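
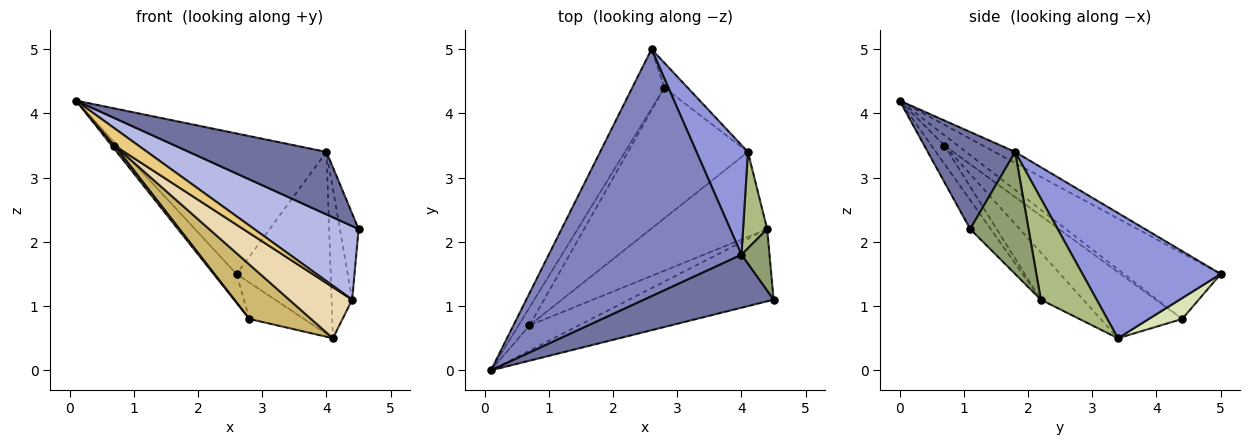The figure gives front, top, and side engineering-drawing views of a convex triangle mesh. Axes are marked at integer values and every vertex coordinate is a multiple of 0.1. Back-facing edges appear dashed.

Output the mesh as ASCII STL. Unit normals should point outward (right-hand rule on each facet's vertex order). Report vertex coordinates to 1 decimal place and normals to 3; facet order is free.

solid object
 facet normal 0.436 -0.686 0.582
  outer loop
   vertex 4.0 1.8 3.4
   vertex 0.1 0.0 4.2
   vertex 4.5 1.1 2.2
  endloop
 endfacet
 facet normal -0.050 0.494 0.868
  outer loop
   vertex 4.0 1.8 3.4
   vertex 2.6 5.0 1.5
   vertex 0.1 0.0 4.2
  endloop
 endfacet
 facet normal 0.783 0.533 0.321
  outer loop
   vertex 4.0 1.8 3.4
   vertex 4.1 3.4 0.5
   vertex 2.6 5.0 1.5
  endloop
 endfacet
 facet normal -0.139 -0.707 -0.694
  outer loop
   vertex 4.4 2.2 1.1
   vertex 4.5 1.1 2.2
   vertex 0.1 0.0 4.2
  endloop
 endfacet
 facet normal 0.930 0.298 0.214
  outer loop
   vertex 4.4 2.2 1.1
   vertex 4.0 1.8 3.4
   vertex 4.5 1.1 2.2
  endloop
 endfacet
 facet normal 0.916 0.338 0.218
  outer loop
   vertex 4.4 2.2 1.1
   vertex 4.1 3.4 0.5
   vertex 4.0 1.8 3.4
  endloop
 endfacet
 facet normal -0.879 0.208 -0.429
  outer loop
   vertex 2.8 4.4 0.8
   vertex 0.1 0.0 4.2
   vertex 2.6 5.0 1.5
  endloop
 endfacet
 facet normal 0.451 0.737 -0.503
  outer loop
   vertex 2.8 4.4 0.8
   vertex 2.6 5.0 1.5
   vertex 4.1 3.4 0.5
  endloop
 endfacet
 facet normal -0.675 -0.145 -0.723
  outer loop
   vertex 0.7 0.7 3.5
   vertex 0.1 0.0 4.2
   vertex 2.8 4.4 0.8
  endloop
 endfacet
 facet normal -0.454 -0.343 -0.823
  outer loop
   vertex 0.7 0.7 3.5
   vertex 2.8 4.4 0.8
   vertex 4.1 3.4 0.5
  endloop
 endfacet
 facet normal -0.295 -0.538 -0.790
  outer loop
   vertex 0.7 0.7 3.5
   vertex 4.4 2.2 1.1
   vertex 0.1 0.0 4.2
  endloop
 endfacet
 facet normal -0.328 -0.487 -0.810
  outer loop
   vertex 0.7 0.7 3.5
   vertex 4.1 3.4 0.5
   vertex 4.4 2.2 1.1
  endloop
 endfacet
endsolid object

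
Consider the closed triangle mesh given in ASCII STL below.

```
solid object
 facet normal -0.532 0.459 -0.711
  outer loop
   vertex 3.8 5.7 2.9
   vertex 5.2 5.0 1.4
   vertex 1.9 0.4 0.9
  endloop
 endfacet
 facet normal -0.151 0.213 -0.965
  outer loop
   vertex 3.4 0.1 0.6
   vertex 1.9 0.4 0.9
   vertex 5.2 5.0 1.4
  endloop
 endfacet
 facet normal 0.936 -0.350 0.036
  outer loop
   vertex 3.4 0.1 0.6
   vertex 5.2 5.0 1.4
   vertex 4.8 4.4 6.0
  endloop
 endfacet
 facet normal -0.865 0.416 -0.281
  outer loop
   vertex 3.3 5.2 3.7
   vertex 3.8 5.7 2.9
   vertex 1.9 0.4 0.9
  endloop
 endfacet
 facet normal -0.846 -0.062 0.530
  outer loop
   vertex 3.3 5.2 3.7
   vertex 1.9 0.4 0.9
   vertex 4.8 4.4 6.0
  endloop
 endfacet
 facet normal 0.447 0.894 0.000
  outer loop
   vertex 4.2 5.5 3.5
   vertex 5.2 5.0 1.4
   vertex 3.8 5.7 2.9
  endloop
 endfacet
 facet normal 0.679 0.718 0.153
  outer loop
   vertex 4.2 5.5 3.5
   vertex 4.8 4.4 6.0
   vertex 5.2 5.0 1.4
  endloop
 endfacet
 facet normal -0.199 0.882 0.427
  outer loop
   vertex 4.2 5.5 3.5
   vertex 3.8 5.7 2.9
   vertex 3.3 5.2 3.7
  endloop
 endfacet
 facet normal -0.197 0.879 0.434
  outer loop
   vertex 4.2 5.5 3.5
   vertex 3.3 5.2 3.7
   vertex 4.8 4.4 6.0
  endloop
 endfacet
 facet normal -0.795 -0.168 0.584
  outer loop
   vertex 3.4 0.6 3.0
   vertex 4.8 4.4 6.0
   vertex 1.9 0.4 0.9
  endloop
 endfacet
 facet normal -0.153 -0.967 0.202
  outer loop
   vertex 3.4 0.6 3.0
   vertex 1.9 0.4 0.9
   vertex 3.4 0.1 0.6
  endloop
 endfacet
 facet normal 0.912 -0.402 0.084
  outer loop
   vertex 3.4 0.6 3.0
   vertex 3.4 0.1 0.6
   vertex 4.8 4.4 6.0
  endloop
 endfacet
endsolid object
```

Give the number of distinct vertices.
8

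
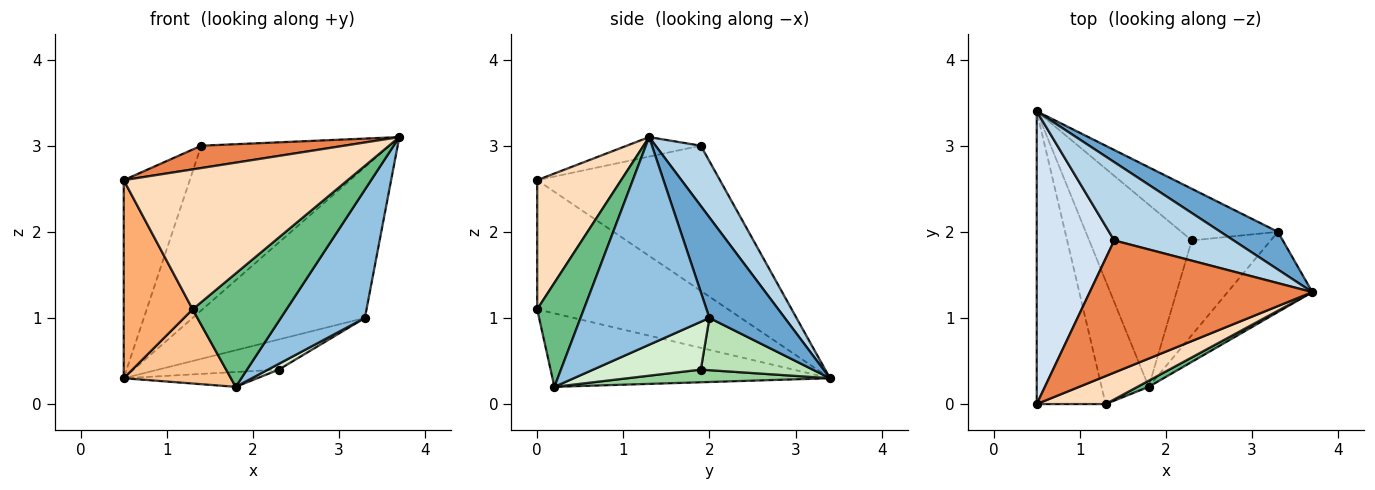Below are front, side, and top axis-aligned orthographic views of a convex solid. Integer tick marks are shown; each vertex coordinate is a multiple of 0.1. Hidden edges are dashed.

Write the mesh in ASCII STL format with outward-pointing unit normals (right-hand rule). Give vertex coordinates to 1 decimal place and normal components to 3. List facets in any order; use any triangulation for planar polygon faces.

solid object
 facet normal 0.391 0.893 0.223
  outer loop
   vertex 3.3 2.0 1.0
   vertex 0.5 3.4 0.3
   vertex 3.7 1.3 3.1
  endloop
 endfacet
 facet normal 0.793 -0.517 -0.323
  outer loop
   vertex 3.3 2.0 1.0
   vertex 3.7 1.3 3.1
   vertex 1.8 0.2 0.2
  endloop
 endfacet
 facet normal 0.212 0.883 0.420
  outer loop
   vertex 1.4 1.9 3.0
   vertex 3.7 1.3 3.1
   vertex 0.5 3.4 0.3
  endloop
 endfacet
 facet normal -0.840 0.304 0.449
  outer loop
   vertex 1.4 1.9 3.0
   vertex 0.5 3.4 0.3
   vertex 0.5 0.0 2.6
  endloop
 endfacet
 facet normal -0.086 -0.166 0.982
  outer loop
   vertex 1.4 1.9 3.0
   vertex 0.5 0.0 2.6
   vertex 3.7 1.3 3.1
  endloop
 endfacet
 facet normal -0.841 -0.303 -0.448
  outer loop
   vertex 1.3 0.0 1.1
   vertex 0.5 0.0 2.6
   vertex 0.5 3.4 0.3
  endloop
 endfacet
 facet normal -0.801 -0.309 -0.513
  outer loop
   vertex 1.3 0.0 1.1
   vertex 0.5 3.4 0.3
   vertex 1.8 0.2 0.2
  endloop
 endfacet
 facet normal 0.345 -0.920 0.184
  outer loop
   vertex 1.3 0.0 1.1
   vertex 3.7 1.3 3.1
   vertex 0.5 0.0 2.6
  endloop
 endfacet
 facet normal 0.444 -0.895 0.048
  outer loop
   vertex 1.3 0.0 1.1
   vertex 1.8 0.2 0.2
   vertex 3.7 1.3 3.1
  endloop
 endfacet
 facet normal 0.122 0.080 -0.989
  outer loop
   vertex 2.3 1.9 0.4
   vertex 1.8 0.2 0.2
   vertex 0.5 3.4 0.3
  endloop
 endfacet
 facet normal 0.424 0.456 -0.782
  outer loop
   vertex 2.3 1.9 0.4
   vertex 0.5 3.4 0.3
   vertex 3.3 2.0 1.0
  endloop
 endfacet
 facet normal 0.518 -0.052 -0.854
  outer loop
   vertex 2.3 1.9 0.4
   vertex 3.3 2.0 1.0
   vertex 1.8 0.2 0.2
  endloop
 endfacet
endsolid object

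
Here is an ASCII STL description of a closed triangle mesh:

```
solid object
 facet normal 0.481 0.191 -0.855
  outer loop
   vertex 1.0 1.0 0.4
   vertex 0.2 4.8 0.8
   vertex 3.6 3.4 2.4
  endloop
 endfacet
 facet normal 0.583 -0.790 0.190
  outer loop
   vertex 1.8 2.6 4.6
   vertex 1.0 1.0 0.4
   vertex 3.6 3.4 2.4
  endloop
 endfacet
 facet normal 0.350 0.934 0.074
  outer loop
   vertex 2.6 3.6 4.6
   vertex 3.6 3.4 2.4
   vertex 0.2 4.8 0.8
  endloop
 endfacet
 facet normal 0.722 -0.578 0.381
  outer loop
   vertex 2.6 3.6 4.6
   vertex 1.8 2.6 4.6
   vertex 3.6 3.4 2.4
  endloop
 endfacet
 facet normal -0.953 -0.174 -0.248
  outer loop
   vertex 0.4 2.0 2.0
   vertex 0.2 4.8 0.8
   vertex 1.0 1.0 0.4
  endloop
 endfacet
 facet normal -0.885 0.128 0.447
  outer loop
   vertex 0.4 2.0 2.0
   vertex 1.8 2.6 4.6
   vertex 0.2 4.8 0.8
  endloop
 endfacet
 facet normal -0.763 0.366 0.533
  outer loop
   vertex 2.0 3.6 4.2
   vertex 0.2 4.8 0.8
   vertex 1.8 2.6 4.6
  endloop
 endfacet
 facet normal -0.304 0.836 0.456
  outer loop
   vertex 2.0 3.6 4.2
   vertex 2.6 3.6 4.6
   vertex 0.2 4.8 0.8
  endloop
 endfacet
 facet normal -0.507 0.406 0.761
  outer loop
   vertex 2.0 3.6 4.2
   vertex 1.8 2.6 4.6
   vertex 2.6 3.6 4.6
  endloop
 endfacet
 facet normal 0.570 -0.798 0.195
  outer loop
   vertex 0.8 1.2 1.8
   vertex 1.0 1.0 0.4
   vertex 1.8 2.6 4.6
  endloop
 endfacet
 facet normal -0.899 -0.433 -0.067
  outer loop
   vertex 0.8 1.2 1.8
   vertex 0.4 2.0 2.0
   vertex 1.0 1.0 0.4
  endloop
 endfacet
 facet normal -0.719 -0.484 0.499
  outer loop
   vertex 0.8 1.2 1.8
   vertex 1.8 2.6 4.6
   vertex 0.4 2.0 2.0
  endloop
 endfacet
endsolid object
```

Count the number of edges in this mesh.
18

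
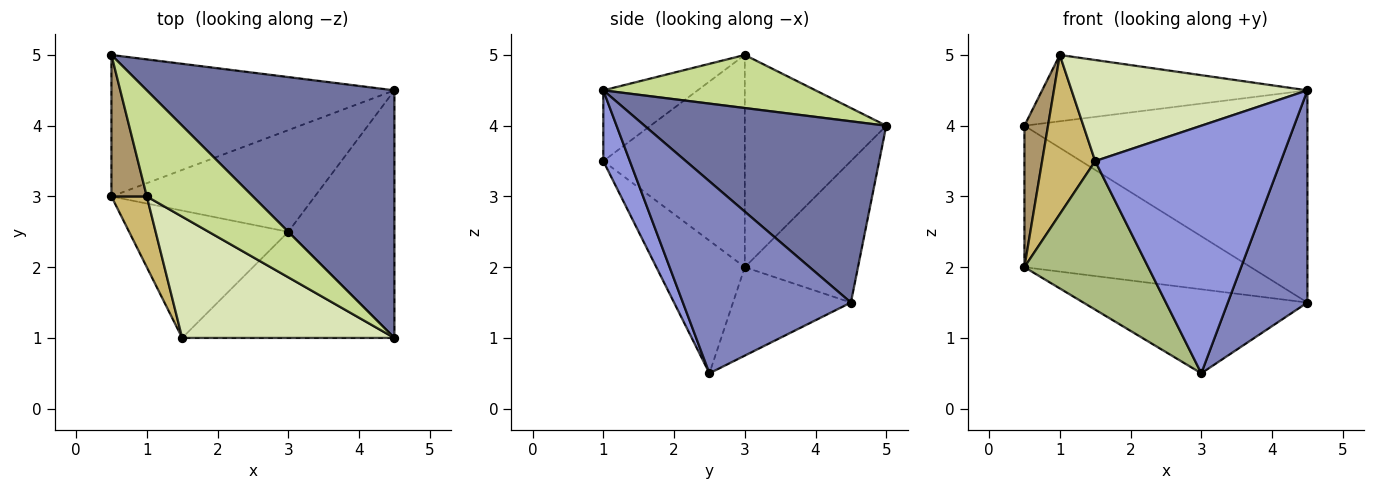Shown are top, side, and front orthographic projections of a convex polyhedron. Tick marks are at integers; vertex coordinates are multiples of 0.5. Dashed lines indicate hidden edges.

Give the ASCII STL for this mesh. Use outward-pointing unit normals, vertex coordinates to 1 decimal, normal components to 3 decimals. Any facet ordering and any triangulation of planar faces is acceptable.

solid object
 facet normal 0.486 0.569 0.664
  outer loop
   vertex 4.5 1.0 4.5
   vertex 4.5 4.5 1.5
   vertex 0.5 5.0 4.0
  endloop
 endfacet
 facet normal 0.809 -0.383 -0.447
  outer loop
   vertex 3.0 2.5 0.5
   vertex 4.5 4.5 1.5
   vertex 4.5 1.0 4.5
  endloop
 endfacet
 facet normal 0.130 -0.911 -0.391
  outer loop
   vertex 1.5 1.0 3.5
   vertex 3.0 2.5 0.5
   vertex 4.5 1.0 4.5
  endloop
 endfacet
 facet normal -0.333 0.667 -0.667
  outer loop
   vertex 0.5 3.0 2.0
   vertex 0.5 5.0 4.0
   vertex 4.5 4.5 1.5
  endloop
 endfacet
 facet normal -0.318 0.604 -0.731
  outer loop
   vertex 0.5 3.0 2.0
   vertex 4.5 4.5 1.5
   vertex 3.0 2.5 0.5
  endloop
 endfacet
 facet normal -0.477 -0.667 -0.572
  outer loop
   vertex 0.5 3.0 2.0
   vertex 3.0 2.5 0.5
   vertex 1.5 1.0 3.5
  endloop
 endfacet
 facet normal 0.390 0.488 0.781
  outer loop
   vertex 1.0 3.0 5.0
   vertex 4.5 1.0 4.5
   vertex 0.5 5.0 4.0
  endloop
 endfacet
 facet normal -0.248 -0.620 0.744
  outer loop
   vertex 1.0 3.0 5.0
   vertex 1.5 1.0 3.5
   vertex 4.5 1.0 4.5
  endloop
 endfacet
 facet normal -0.973 -0.162 0.162
  outer loop
   vertex 1.0 3.0 5.0
   vertex 0.5 5.0 4.0
   vertex 0.5 3.0 2.0
  endloop
 endfacet
 facet normal -0.925 -0.347 0.154
  outer loop
   vertex 1.0 3.0 5.0
   vertex 0.5 3.0 2.0
   vertex 1.5 1.0 3.5
  endloop
 endfacet
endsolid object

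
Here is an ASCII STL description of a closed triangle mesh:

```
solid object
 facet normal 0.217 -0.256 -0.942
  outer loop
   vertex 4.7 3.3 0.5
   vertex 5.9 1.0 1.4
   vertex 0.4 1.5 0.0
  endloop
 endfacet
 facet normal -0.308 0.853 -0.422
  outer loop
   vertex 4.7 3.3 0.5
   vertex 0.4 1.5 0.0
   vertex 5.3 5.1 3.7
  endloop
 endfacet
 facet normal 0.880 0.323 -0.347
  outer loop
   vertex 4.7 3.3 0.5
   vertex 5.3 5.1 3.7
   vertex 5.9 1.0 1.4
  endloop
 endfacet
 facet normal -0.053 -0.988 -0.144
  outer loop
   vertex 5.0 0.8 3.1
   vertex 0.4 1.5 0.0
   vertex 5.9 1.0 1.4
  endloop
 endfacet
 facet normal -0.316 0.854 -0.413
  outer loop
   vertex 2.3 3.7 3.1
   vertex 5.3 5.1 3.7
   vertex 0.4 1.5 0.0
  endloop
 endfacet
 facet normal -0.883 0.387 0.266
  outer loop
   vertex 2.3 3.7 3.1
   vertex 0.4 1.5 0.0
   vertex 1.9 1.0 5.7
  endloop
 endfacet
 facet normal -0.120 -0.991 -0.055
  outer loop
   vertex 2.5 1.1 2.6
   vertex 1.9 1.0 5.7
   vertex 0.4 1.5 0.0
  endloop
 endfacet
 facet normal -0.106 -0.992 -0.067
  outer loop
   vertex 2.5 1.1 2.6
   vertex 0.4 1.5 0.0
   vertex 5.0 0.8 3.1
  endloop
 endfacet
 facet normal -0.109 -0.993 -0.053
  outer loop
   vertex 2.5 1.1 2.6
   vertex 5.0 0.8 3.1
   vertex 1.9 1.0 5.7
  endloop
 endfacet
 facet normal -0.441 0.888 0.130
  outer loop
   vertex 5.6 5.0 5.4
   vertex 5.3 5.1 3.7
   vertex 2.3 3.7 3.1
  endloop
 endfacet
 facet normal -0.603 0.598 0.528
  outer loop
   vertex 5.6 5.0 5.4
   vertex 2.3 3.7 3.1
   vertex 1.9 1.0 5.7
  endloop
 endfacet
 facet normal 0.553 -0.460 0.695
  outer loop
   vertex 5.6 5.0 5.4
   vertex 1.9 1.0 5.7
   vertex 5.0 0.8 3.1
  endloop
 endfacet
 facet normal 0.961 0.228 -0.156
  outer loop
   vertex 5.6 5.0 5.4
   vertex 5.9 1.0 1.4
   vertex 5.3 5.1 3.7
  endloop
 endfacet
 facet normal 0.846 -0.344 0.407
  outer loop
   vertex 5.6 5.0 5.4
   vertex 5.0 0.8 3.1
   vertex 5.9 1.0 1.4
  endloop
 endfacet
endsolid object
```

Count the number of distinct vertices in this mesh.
9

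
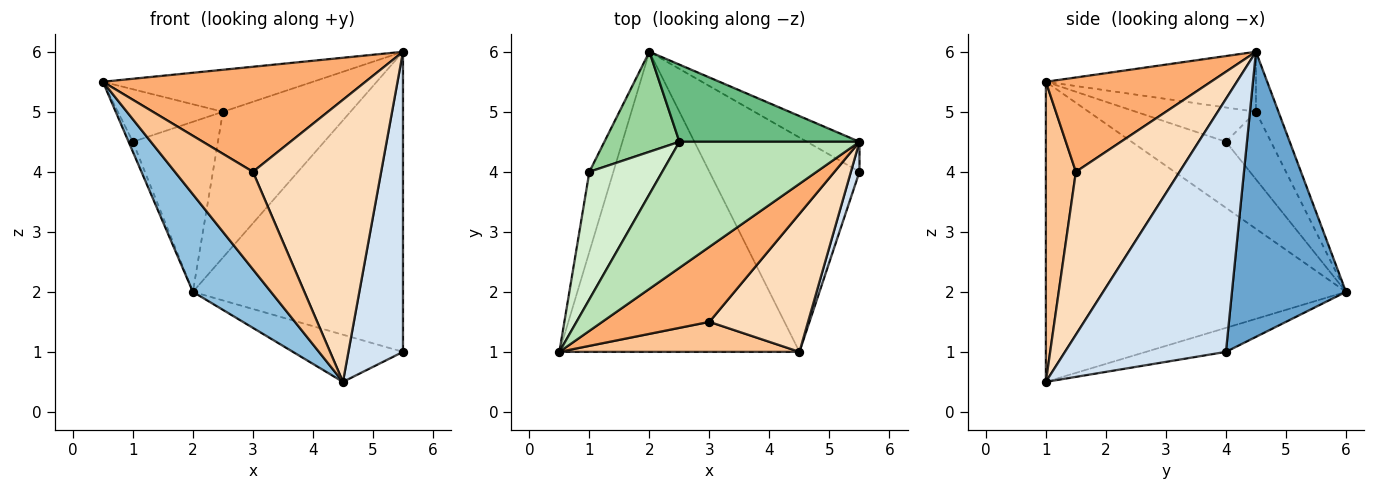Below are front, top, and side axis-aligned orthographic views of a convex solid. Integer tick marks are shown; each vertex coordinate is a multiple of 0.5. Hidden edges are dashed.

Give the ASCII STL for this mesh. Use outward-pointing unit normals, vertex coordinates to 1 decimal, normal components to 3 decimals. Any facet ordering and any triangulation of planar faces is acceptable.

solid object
 facet normal 0.475 0.875 -0.088
  outer loop
   vertex 5.5 4.5 6.0
   vertex 5.5 4.0 1.0
   vertex 2.0 6.0 2.0
  endloop
 endfacet
 facet normal -0.765 -0.199 -0.612
  outer loop
   vertex 4.5 1.0 0.5
   vertex 0.5 1.0 5.5
   vertex 2.0 6.0 2.0
  endloop
 endfacet
 facet normal -0.154 0.212 -0.965
  outer loop
   vertex 4.5 1.0 0.5
   vertex 2.0 6.0 2.0
   vertex 5.5 4.0 1.0
  endloop
 endfacet
 facet normal 0.947 -0.321 0.032
  outer loop
   vertex 4.5 1.0 0.5
   vertex 5.5 4.0 1.0
   vertex 5.5 4.5 6.0
  endloop
 endfacet
 facet normal -0.939 0.043 -0.341
  outer loop
   vertex 1.0 4.0 4.5
   vertex 2.0 6.0 2.0
   vertex 0.5 1.0 5.5
  endloop
 endfacet
 facet normal 0.455 -0.724 0.517
  outer loop
   vertex 3.0 1.5 4.0
   vertex 5.5 4.5 6.0
   vertex 0.5 1.0 5.5
  endloop
 endfacet
 facet normal 0.345 -0.897 0.276
  outer loop
   vertex 3.0 1.5 4.0
   vertex 0.5 1.0 5.5
   vertex 4.5 1.0 0.5
  endloop
 endfacet
 facet normal 0.588 -0.727 0.356
  outer loop
   vertex 3.0 1.5 4.0
   vertex 4.5 1.0 0.5
   vertex 5.5 4.5 6.0
  endloop
 endfacet
 facet normal -0.154 0.873 0.462
  outer loop
   vertex 2.5 4.5 5.0
   vertex 5.5 4.5 6.0
   vertex 2.0 6.0 2.0
  endloop
 endfacet
 facet normal -0.415 0.784 0.461
  outer loop
   vertex 2.5 4.5 5.0
   vertex 2.0 6.0 2.0
   vertex 1.0 4.0 4.5
  endloop
 endfacet
 facet normal -0.302 0.302 0.905
  outer loop
   vertex 2.5 4.5 5.0
   vertex 0.5 1.0 5.5
   vertex 5.5 4.5 6.0
  endloop
 endfacet
 facet normal -0.399 0.349 0.848
  outer loop
   vertex 2.5 4.5 5.0
   vertex 1.0 4.0 4.5
   vertex 0.5 1.0 5.5
  endloop
 endfacet
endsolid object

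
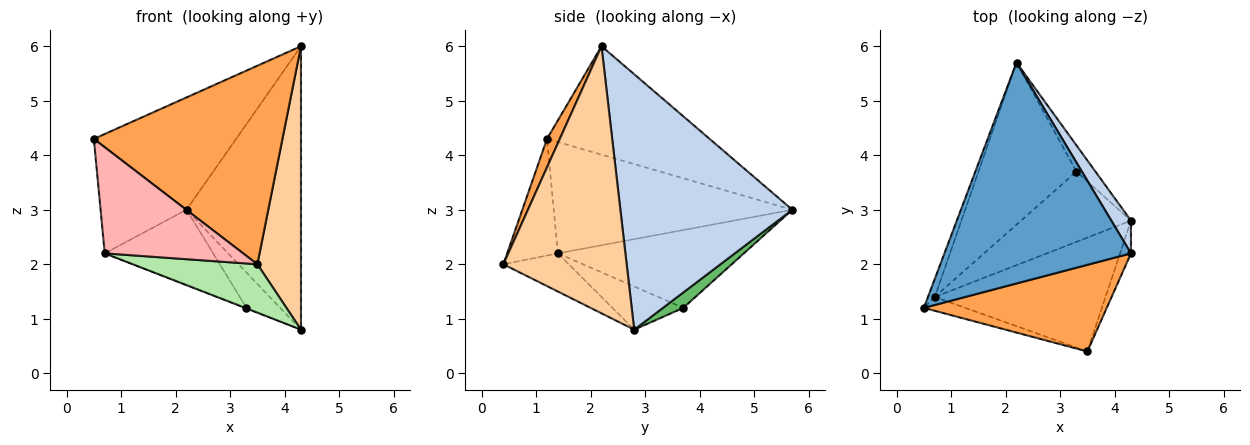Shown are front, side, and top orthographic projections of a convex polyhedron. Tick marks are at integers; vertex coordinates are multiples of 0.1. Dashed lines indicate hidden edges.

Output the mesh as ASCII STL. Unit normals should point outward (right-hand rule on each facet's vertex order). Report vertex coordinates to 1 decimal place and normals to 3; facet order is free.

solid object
 facet normal -0.460 0.402 0.791
  outer loop
   vertex 2.2 5.7 3.0
   vertex 0.5 1.2 4.3
   vertex 4.3 2.2 6.0
  endloop
 endfacet
 facet normal 0.831 0.553 0.064
  outer loop
   vertex 4.3 2.8 0.8
   vertex 2.2 5.7 3.0
   vertex 4.3 2.2 6.0
  endloop
 endfacet
 facet normal 0.062 -0.915 0.399
  outer loop
   vertex 3.5 0.4 2.0
   vertex 4.3 2.2 6.0
   vertex 0.5 1.2 4.3
  endloop
 endfacet
 facet normal 0.942 -0.333 -0.038
  outer loop
   vertex 3.5 0.4 2.0
   vertex 4.3 2.8 0.8
   vertex 4.3 2.2 6.0
  endloop
 endfacet
 facet normal 0.436 0.723 -0.537
  outer loop
   vertex 3.3 3.7 1.2
   vertex 2.2 5.7 3.0
   vertex 4.3 2.8 0.8
  endloop
 endfacet
 facet normal -0.201 -0.384 -0.901
  outer loop
   vertex 0.7 1.4 2.2
   vertex 4.3 2.8 0.8
   vertex 3.5 0.4 2.0
  endloop
 endfacet
 facet normal -0.365 0.008 -0.931
  outer loop
   vertex 0.7 1.4 2.2
   vertex 3.3 3.7 1.2
   vertex 4.3 2.8 0.8
  endloop
 endfacet
 facet normal -0.342 -0.932 -0.121
  outer loop
   vertex 0.7 1.4 2.2
   vertex 3.5 0.4 2.0
   vertex 0.5 1.2 4.3
  endloop
 endfacet
 facet normal -0.939 0.338 -0.057
  outer loop
   vertex 0.7 1.4 2.2
   vertex 0.5 1.2 4.3
   vertex 2.2 5.7 3.0
  endloop
 endfacet
 facet normal -0.585 0.341 -0.736
  outer loop
   vertex 0.7 1.4 2.2
   vertex 2.2 5.7 3.0
   vertex 3.3 3.7 1.2
  endloop
 endfacet
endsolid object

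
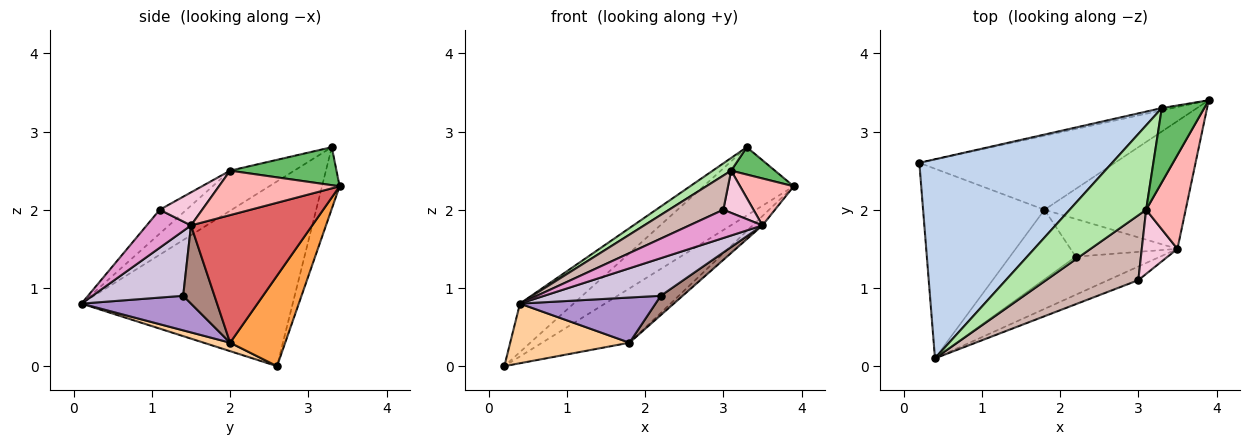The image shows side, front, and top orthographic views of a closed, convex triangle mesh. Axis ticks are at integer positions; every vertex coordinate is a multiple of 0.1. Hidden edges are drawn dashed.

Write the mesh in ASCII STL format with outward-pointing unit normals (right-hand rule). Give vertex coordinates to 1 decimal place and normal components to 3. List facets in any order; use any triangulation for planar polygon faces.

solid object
 facet normal -0.191 0.981 -0.033
  outer loop
   vertex 3.3 3.3 2.8
   vertex 3.9 3.4 2.3
   vertex 0.2 2.6 0.0
  endloop
 endfacet
 facet normal -0.681 0.173 0.711
  outer loop
   vertex 3.3 3.3 2.8
   vertex 0.2 2.6 0.0
   vertex 0.4 0.1 0.8
  endloop
 endfacet
 facet normal 0.350 0.555 -0.755
  outer loop
   vertex 1.8 2.0 0.3
   vertex 0.2 2.6 0.0
   vertex 3.9 3.4 2.3
  endloop
 endfacet
 facet normal 0.066 -0.299 -0.952
  outer loop
   vertex 1.8 2.0 0.3
   vertex 0.4 0.1 0.8
   vertex 0.2 2.6 0.0
  endloop
 endfacet
 facet normal 0.643 -0.265 0.719
  outer loop
   vertex 3.1 2.0 2.5
   vertex 3.9 3.4 2.3
   vertex 3.3 3.3 2.8
  endloop
 endfacet
 facet normal -0.460 -0.132 0.878
  outer loop
   vertex 3.1 2.0 2.5
   vertex 3.3 3.3 2.8
   vertex 0.4 0.1 0.8
  endloop
 endfacet
 facet normal 0.670 0.054 -0.741
  outer loop
   vertex 3.5 1.5 1.8
   vertex 1.8 2.0 0.3
   vertex 3.9 3.4 2.3
  endloop
 endfacet
 facet normal 0.709 -0.315 0.630
  outer loop
   vertex 3.5 1.5 1.8
   vertex 3.9 3.4 2.3
   vertex 3.1 2.0 2.5
  endloop
 endfacet
 facet normal 0.403 -0.499 -0.767
  outer loop
   vertex 2.2 1.4 0.9
   vertex 0.4 0.1 0.8
   vertex 1.8 2.0 0.3
  endloop
 endfacet
 facet normal 0.480 -0.616 -0.625
  outer loop
   vertex 2.2 1.4 0.9
   vertex 3.5 1.5 1.8
   vertex 0.4 0.1 0.8
  endloop
 endfacet
 facet normal 0.546 -0.382 -0.746
  outer loop
   vertex 2.2 1.4 0.9
   vertex 1.8 2.0 0.3
   vertex 3.5 1.5 1.8
  endloop
 endfacet
 facet normal -0.223 -0.454 0.862
  outer loop
   vertex 3.0 1.1 2.0
   vertex 3.1 2.0 2.5
   vertex 0.4 0.1 0.8
  endloop
 endfacet
 facet normal 0.480 -0.790 -0.381
  outer loop
   vertex 3.0 1.1 2.0
   vertex 0.4 0.1 0.8
   vertex 3.5 1.5 1.8
  endloop
 endfacet
 facet normal 0.612 -0.435 0.660
  outer loop
   vertex 3.0 1.1 2.0
   vertex 3.5 1.5 1.8
   vertex 3.1 2.0 2.5
  endloop
 endfacet
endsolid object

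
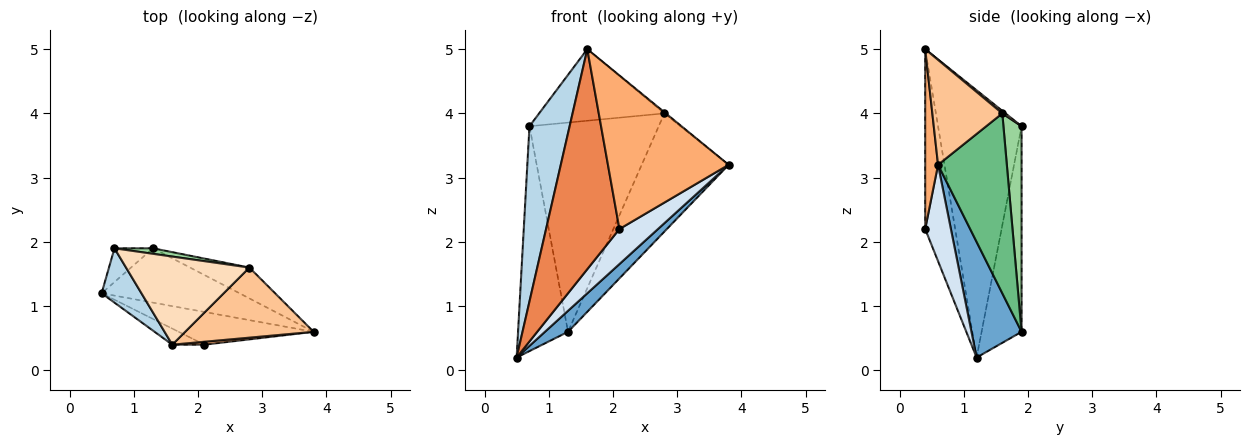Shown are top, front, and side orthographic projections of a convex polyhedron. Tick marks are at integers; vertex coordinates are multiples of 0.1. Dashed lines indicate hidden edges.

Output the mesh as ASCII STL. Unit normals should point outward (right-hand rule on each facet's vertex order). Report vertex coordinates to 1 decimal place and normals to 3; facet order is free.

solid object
 facet normal 0.616 -0.284 -0.735
  outer loop
   vertex 1.3 1.9 0.6
   vertex 3.8 0.6 3.2
   vertex 0.5 1.2 0.2
  endloop
 endfacet
 facet normal -0.620 0.776 -0.116
  outer loop
   vertex 0.7 1.9 3.8
   vertex 1.3 1.9 0.6
   vertex 0.5 1.2 0.2
  endloop
 endfacet
 facet normal -0.893 -0.429 0.133
  outer loop
   vertex 0.7 1.9 3.8
   vertex 0.5 1.2 0.2
   vertex 1.6 0.4 5.0
  endloop
 endfacet
 facet normal 0.438 -0.657 -0.613
  outer loop
   vertex 2.1 0.4 2.2
   vertex 0.5 1.2 0.2
   vertex 3.8 0.6 3.2
  endloop
 endfacet
 facet normal -0.378 -0.924 -0.067
  outer loop
   vertex 2.1 0.4 2.2
   vertex 1.6 0.4 5.0
   vertex 0.5 1.2 0.2
  endloop
 endfacet
 facet normal 0.106 -0.994 0.019
  outer loop
   vertex 2.1 0.4 2.2
   vertex 3.8 0.6 3.2
   vertex 1.6 0.4 5.0
  endloop
 endfacet
 facet normal 0.632 0.013 0.774
  outer loop
   vertex 2.8 1.6 4.0
   vertex 1.6 0.4 5.0
   vertex 3.8 0.6 3.2
  endloop
 endfacet
 facet normal 0.016 0.631 0.776
  outer loop
   vertex 2.8 1.6 4.0
   vertex 0.7 1.9 3.8
   vertex 1.6 0.4 5.0
  endloop
 endfacet
 facet normal 0.608 0.768 -0.200
  outer loop
   vertex 2.8 1.6 4.0
   vertex 3.8 0.6 3.2
   vertex 1.3 1.9 0.6
  endloop
 endfacet
 facet normal 0.139 0.990 0.026
  outer loop
   vertex 2.8 1.6 4.0
   vertex 1.3 1.9 0.6
   vertex 0.7 1.9 3.8
  endloop
 endfacet
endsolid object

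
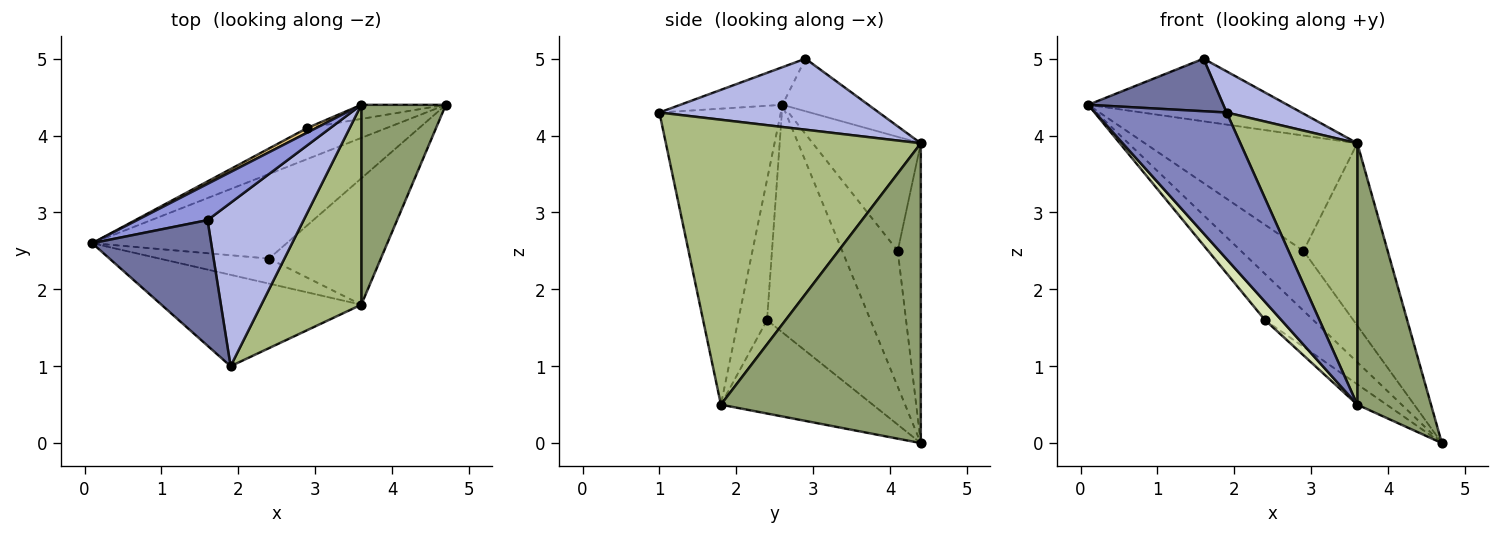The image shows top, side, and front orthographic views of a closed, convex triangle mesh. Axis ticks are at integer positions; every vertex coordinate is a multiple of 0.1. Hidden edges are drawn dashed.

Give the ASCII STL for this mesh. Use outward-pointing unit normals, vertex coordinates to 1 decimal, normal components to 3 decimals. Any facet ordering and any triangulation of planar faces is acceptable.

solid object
 facet normal -0.280 -0.370 0.886
  outer loop
   vertex 1.6 2.9 5.0
   vertex 0.1 2.6 4.4
   vertex 1.9 1.0 4.3
  endloop
 endfacet
 facet normal -0.617 -0.668 -0.417
  outer loop
   vertex 3.6 1.8 0.5
   vertex 1.9 1.0 4.3
   vertex 0.1 2.6 4.4
  endloop
 endfacet
 facet normal -0.350 0.811 0.469
  outer loop
   vertex 3.6 4.4 3.9
   vertex 0.1 2.6 4.4
   vertex 1.6 2.9 5.0
  endloop
 endfacet
 facet normal 0.582 -0.198 0.788
  outer loop
   vertex 3.6 4.4 3.9
   vertex 1.6 2.9 5.0
   vertex 1.9 1.0 4.3
  endloop
 endfacet
 facet normal 0.907 -0.335 0.256
  outer loop
   vertex 3.6 4.4 3.9
   vertex 3.6 1.8 0.5
   vertex 4.7 4.4 0.0
  endloop
 endfacet
 facet normal 0.866 -0.397 0.304
  outer loop
   vertex 3.6 4.4 3.9
   vertex 1.9 1.0 4.3
   vertex 3.6 1.8 0.5
  endloop
 endfacet
 facet normal -0.716 0.334 -0.612
  outer loop
   vertex 2.4 2.4 1.6
   vertex 0.1 2.6 4.4
   vertex 4.7 4.4 0.0
  endloop
 endfacet
 facet normal -0.719 -0.409 -0.562
  outer loop
   vertex 2.4 2.4 1.6
   vertex 3.6 1.8 0.5
   vertex 0.1 2.6 4.4
  endloop
 endfacet
 facet normal -0.637 0.123 -0.761
  outer loop
   vertex 2.4 2.4 1.6
   vertex 4.7 4.4 0.0
   vertex 3.6 1.8 0.5
  endloop
 endfacet
 facet normal -0.619 0.697 -0.362
  outer loop
   vertex 2.9 4.1 2.5
   vertex 4.7 4.4 0.0
   vertex 0.1 2.6 4.4
  endloop
 endfacet
 facet normal -0.453 0.891 0.036
  outer loop
   vertex 2.9 4.1 2.5
   vertex 0.1 2.6 4.4
   vertex 3.6 4.4 3.9
  endloop
 endfacet
 facet normal -0.264 0.962 -0.074
  outer loop
   vertex 2.9 4.1 2.5
   vertex 3.6 4.4 3.9
   vertex 4.7 4.4 0.0
  endloop
 endfacet
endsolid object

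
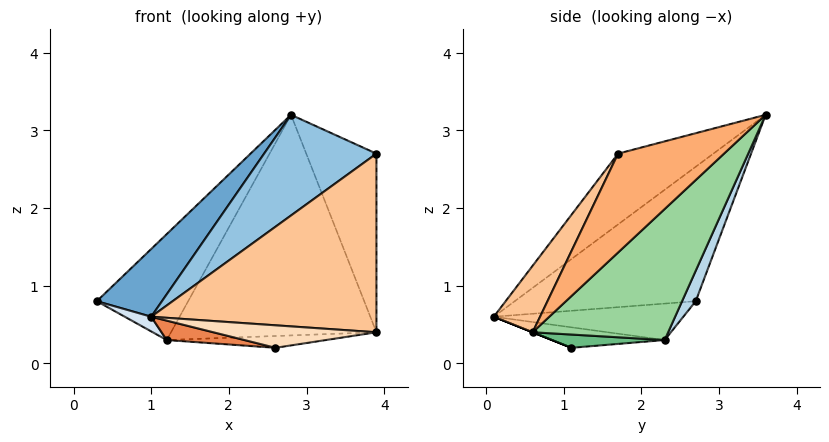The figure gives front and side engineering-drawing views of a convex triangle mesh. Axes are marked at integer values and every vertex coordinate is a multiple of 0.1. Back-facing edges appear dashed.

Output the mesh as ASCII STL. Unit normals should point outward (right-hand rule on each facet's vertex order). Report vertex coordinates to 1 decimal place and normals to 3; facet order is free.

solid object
 facet normal -0.631 -0.227 0.742
  outer loop
   vertex 2.8 3.6 3.2
   vertex 0.3 2.7 0.8
   vertex 1.0 0.1 0.6
  endloop
 endfacet
 facet normal -0.363 -0.428 0.828
  outer loop
   vertex 2.8 3.6 3.2
   vertex 1.0 0.1 0.6
   vertex 3.9 1.7 2.7
  endloop
 endfacet
 facet normal 0.131 0.876 -0.465
  outer loop
   vertex 1.2 2.3 0.3
   vertex 0.3 2.7 0.8
   vertex 2.8 3.6 3.2
  endloop
 endfacet
 facet normal -0.508 -0.071 -0.858
  outer loop
   vertex 1.2 2.3 0.3
   vertex 1.0 0.1 0.6
   vertex 0.3 2.7 0.8
  endloop
 endfacet
 facet normal -0.171 -0.118 -0.978
  outer loop
   vertex 1.2 2.3 0.3
   vertex 2.6 1.1 0.2
   vertex 1.0 0.1 0.6
  endloop
 endfacet
 facet normal 0.806 0.534 -0.255
  outer loop
   vertex 3.9 0.6 0.4
   vertex 2.8 3.6 3.2
   vertex 3.9 1.7 2.7
  endloop
 endfacet
 facet normal 0.182 -0.887 0.424
  outer loop
   vertex 3.9 0.6 0.4
   vertex 3.9 1.7 2.7
   vertex 1.0 0.1 0.6
  endloop
 endfacet
 facet normal 0.000 -0.371 -0.928
  outer loop
   vertex 3.9 0.6 0.4
   vertex 1.0 0.1 0.6
   vertex 2.6 1.1 0.2
  endloop
 endfacet
 facet normal 0.291 0.412 -0.864
  outer loop
   vertex 3.9 0.6 0.4
   vertex 2.6 1.1 0.2
   vertex 1.2 2.3 0.3
  endloop
 endfacet
 facet normal 0.456 0.691 -0.561
  outer loop
   vertex 3.9 0.6 0.4
   vertex 1.2 2.3 0.3
   vertex 2.8 3.6 3.2
  endloop
 endfacet
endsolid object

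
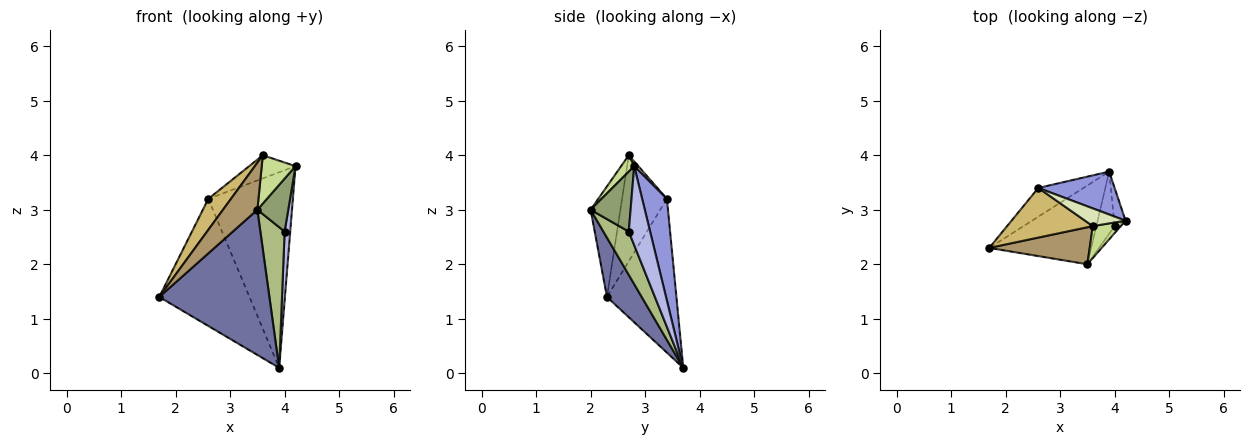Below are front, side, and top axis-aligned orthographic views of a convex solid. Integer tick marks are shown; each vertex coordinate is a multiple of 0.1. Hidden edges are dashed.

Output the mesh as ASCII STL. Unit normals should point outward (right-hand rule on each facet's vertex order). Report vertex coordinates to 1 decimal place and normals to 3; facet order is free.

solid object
 facet normal 0.267 -0.847 -0.460
  outer loop
   vertex 3.5 2.0 3.0
   vertex 1.7 2.3 1.4
   vertex 3.9 3.7 0.1
  endloop
 endfacet
 facet normal -0.601 0.780 -0.176
  outer loop
   vertex 2.6 3.4 3.2
   vertex 3.9 3.7 0.1
   vertex 1.7 2.3 1.4
  endloop
 endfacet
 facet normal 0.275 0.939 0.206
  outer loop
   vertex 2.6 3.4 3.2
   vertex 4.2 2.8 3.8
   vertex 3.9 3.7 0.1
  endloop
 endfacet
 facet normal 0.958 -0.251 -0.139
  outer loop
   vertex 4.0 2.7 2.6
   vertex 3.9 3.7 0.1
   vertex 4.2 2.8 3.8
  endloop
 endfacet
 facet normal 0.789 -0.609 -0.081
  outer loop
   vertex 4.0 2.7 2.6
   vertex 4.2 2.8 3.8
   vertex 3.5 2.0 3.0
  endloop
 endfacet
 facet normal 0.691 -0.661 -0.292
  outer loop
   vertex 4.0 2.7 2.6
   vertex 3.5 2.0 3.0
   vertex 3.9 3.7 0.1
  endloop
 endfacet
 facet normal 0.307 -0.794 0.525
  outer loop
   vertex 3.6 2.7 4.0
   vertex 3.5 2.0 3.0
   vertex 4.2 2.8 3.8
  endloop
 endfacet
 facet normal 0.070 0.792 0.606
  outer loop
   vertex 3.6 2.7 4.0
   vertex 4.2 2.8 3.8
   vertex 2.6 3.4 3.2
  endloop
 endfacet
 facet normal -0.563 -0.650 0.511
  outer loop
   vertex 3.6 2.7 4.0
   vertex 1.7 2.3 1.4
   vertex 3.5 2.0 3.0
  endloop
 endfacet
 facet normal -0.724 -0.365 0.585
  outer loop
   vertex 3.6 2.7 4.0
   vertex 2.6 3.4 3.2
   vertex 1.7 2.3 1.4
  endloop
 endfacet
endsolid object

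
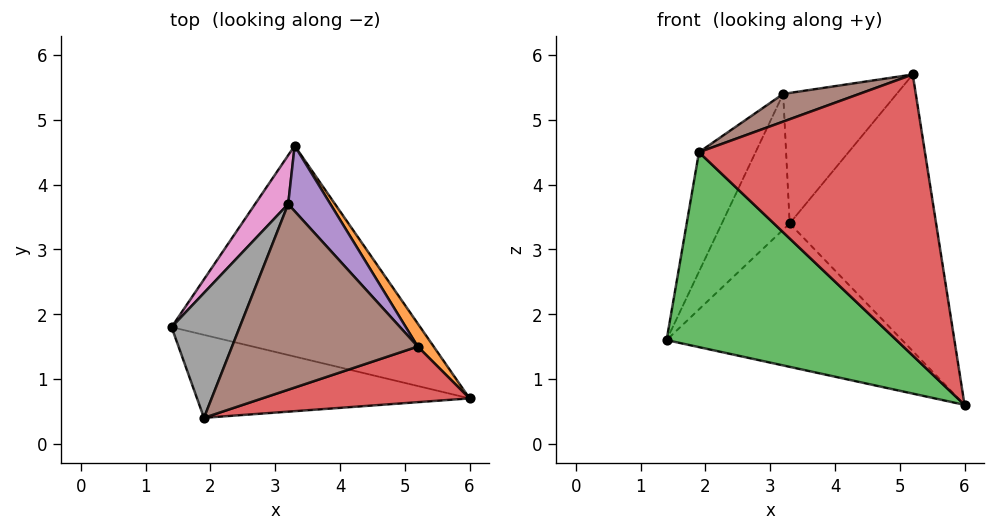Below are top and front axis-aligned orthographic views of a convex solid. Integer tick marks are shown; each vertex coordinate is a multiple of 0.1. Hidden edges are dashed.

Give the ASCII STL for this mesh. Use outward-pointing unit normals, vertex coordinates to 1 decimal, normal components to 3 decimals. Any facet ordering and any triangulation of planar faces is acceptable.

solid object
 facet normal -0.045 0.562 -0.826
  outer loop
   vertex 3.3 4.6 3.4
   vertex 6.0 0.7 0.6
   vertex 1.4 1.8 1.6
  endloop
 endfacet
 facet normal 0.836 0.546 0.045
  outer loop
   vertex 5.2 1.5 5.7
   vertex 6.0 0.7 0.6
   vertex 3.3 4.6 3.4
  endloop
 endfacet
 facet normal -0.292 -0.880 -0.375
  outer loop
   vertex 1.9 0.4 4.5
   vertex 1.4 1.8 1.6
   vertex 6.0 0.7 0.6
  endloop
 endfacet
 facet normal 0.248 -0.950 0.188
  outer loop
   vertex 1.9 0.4 4.5
   vertex 6.0 0.7 0.6
   vertex 5.2 1.5 5.7
  endloop
 endfacet
 facet normal 0.676 0.659 0.330
  outer loop
   vertex 3.2 3.7 5.4
   vertex 5.2 1.5 5.7
   vertex 3.3 4.6 3.4
  endloop
 endfacet
 facet normal -0.297 -0.141 0.945
  outer loop
   vertex 3.2 3.7 5.4
   vertex 1.9 0.4 4.5
   vertex 5.2 1.5 5.7
  endloop
 endfacet
 facet normal -0.863 0.476 0.171
  outer loop
   vertex 3.2 3.7 5.4
   vertex 3.3 4.6 3.4
   vertex 1.4 1.8 1.6
  endloop
 endfacet
 facet normal -0.914 0.280 0.293
  outer loop
   vertex 3.2 3.7 5.4
   vertex 1.4 1.8 1.6
   vertex 1.9 0.4 4.5
  endloop
 endfacet
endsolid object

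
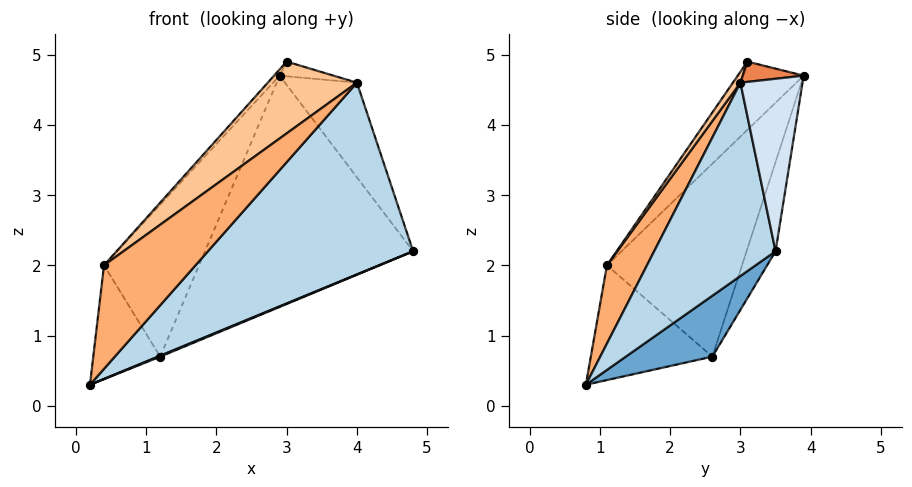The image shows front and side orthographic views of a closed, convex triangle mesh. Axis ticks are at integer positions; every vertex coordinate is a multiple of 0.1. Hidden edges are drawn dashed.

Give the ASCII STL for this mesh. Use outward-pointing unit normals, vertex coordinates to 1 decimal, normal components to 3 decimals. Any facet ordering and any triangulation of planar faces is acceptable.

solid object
 facet normal 0.387 -0.010 -0.922
  outer loop
   vertex 1.2 2.6 0.7
   vertex 4.8 3.5 2.2
   vertex 0.2 0.8 0.3
  endloop
 endfacet
 facet normal -0.133 0.958 -0.255
  outer loop
   vertex 1.2 2.6 0.7
   vertex 2.9 3.9 4.7
   vertex 4.8 3.5 2.2
  endloop
 endfacet
 facet normal 0.509 -0.861 -0.010
  outer loop
   vertex 4.0 3.0 4.6
   vertex 0.2 0.8 0.3
   vertex 4.8 3.5 2.2
  endloop
 endfacet
 facet normal 0.612 0.709 0.352
  outer loop
   vertex 4.0 3.0 4.6
   vertex 4.8 3.5 2.2
   vertex 2.9 3.9 4.7
  endloop
 endfacet
 facet normal 0.301 0.267 0.916
  outer loop
   vertex 4.0 3.0 4.6
   vertex 2.9 3.9 4.7
   vertex 3.0 3.1 4.9
  endloop
 endfacet
 facet normal 0.398 -0.910 0.114
  outer loop
   vertex 0.4 1.1 2.0
   vertex 0.2 0.8 0.3
   vertex 4.0 3.0 4.6
  endloop
 endfacet
 facet normal 0.072 -0.850 0.522
  outer loop
   vertex 0.4 1.1 2.0
   vertex 4.0 3.0 4.6
   vertex 3.0 3.1 4.9
  endloop
 endfacet
 facet normal -0.765 0.065 0.641
  outer loop
   vertex 0.4 1.1 2.0
   vertex 3.0 3.1 4.9
   vertex 2.9 3.9 4.7
  endloop
 endfacet
 facet normal -0.876 0.483 0.018
  outer loop
   vertex 0.4 1.1 2.0
   vertex 1.2 2.6 0.7
   vertex 0.2 0.8 0.3
  endloop
 endfacet
 facet normal -0.808 0.568 0.159
  outer loop
   vertex 0.4 1.1 2.0
   vertex 2.9 3.9 4.7
   vertex 1.2 2.6 0.7
  endloop
 endfacet
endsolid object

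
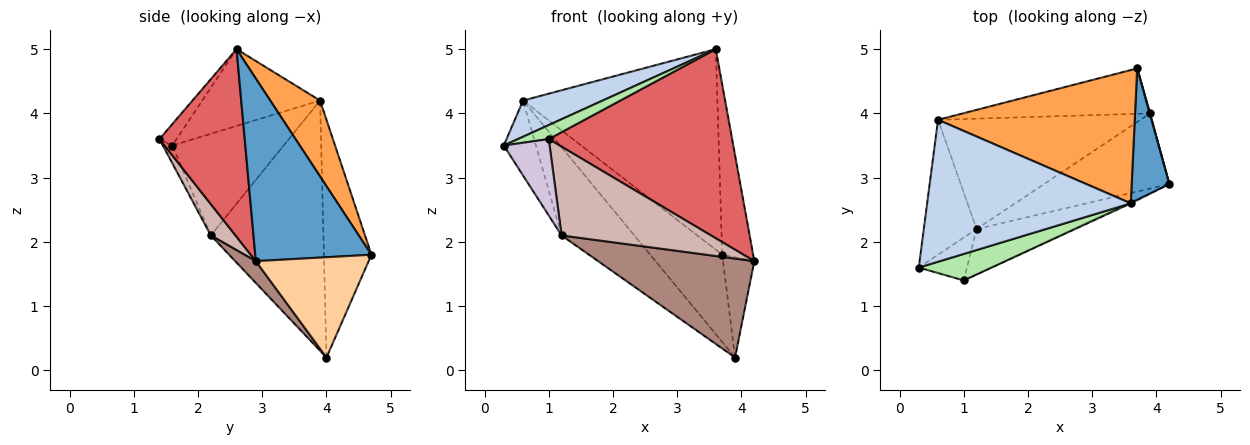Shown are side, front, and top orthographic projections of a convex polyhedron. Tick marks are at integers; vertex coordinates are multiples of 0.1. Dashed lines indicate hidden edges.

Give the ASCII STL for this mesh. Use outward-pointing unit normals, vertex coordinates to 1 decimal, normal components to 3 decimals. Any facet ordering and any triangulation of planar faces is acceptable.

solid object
 facet normal 0.948 0.252 0.195
  outer loop
   vertex 3.6 2.6 5.0
   vertex 4.2 2.9 1.7
   vertex 3.7 4.7 1.8
  endloop
 endfacet
 facet normal -0.343 -0.232 0.910
  outer loop
   vertex 0.6 3.9 4.2
   vertex 0.3 1.6 3.5
   vertex 3.6 2.6 5.0
  endloop
 endfacet
 facet normal 0.209 0.815 0.541
  outer loop
   vertex 0.6 3.9 4.2
   vertex 3.6 2.6 5.0
   vertex 3.7 4.7 1.8
  endloop
 endfacet
 facet normal 0.964 0.267 0.003
  outer loop
   vertex 3.9 4.0 0.2
   vertex 3.7 4.7 1.8
   vertex 4.2 2.9 1.7
  endloop
 endfacet
 facet normal -0.506 0.765 -0.398
  outer loop
   vertex 3.9 4.0 0.2
   vertex 0.6 3.9 4.2
   vertex 3.7 4.7 1.8
  endloop
 endfacet
 facet normal -0.252 -0.453 0.855
  outer loop
   vertex 1.0 1.4 3.6
   vertex 3.6 2.6 5.0
   vertex 0.3 1.6 3.5
  endloop
 endfacet
 facet normal 0.422 -0.907 -0.006
  outer loop
   vertex 1.0 1.4 3.6
   vertex 4.2 2.9 1.7
   vertex 3.6 2.6 5.0
  endloop
 endfacet
 facet normal -0.860 0.248 -0.446
  outer loop
   vertex 1.2 2.2 2.1
   vertex 0.3 1.6 3.5
   vertex 0.6 3.9 4.2
  endloop
 endfacet
 facet normal -0.695 0.449 -0.562
  outer loop
   vertex 1.2 2.2 2.1
   vertex 0.6 3.9 4.2
   vertex 3.9 4.0 0.2
  endloop
 endfacet
 facet normal -0.177 -0.859 -0.481
  outer loop
   vertex 1.2 2.2 2.1
   vertex 1.0 1.4 3.6
   vertex 0.3 1.6 3.5
  endloop
 endfacet
 facet normal 0.105 -0.792 -0.602
  outer loop
   vertex 1.2 2.2 2.1
   vertex 3.9 4.0 0.2
   vertex 4.2 2.9 1.7
  endloop
 endfacet
 facet normal 0.145 -0.881 -0.450
  outer loop
   vertex 1.2 2.2 2.1
   vertex 4.2 2.9 1.7
   vertex 1.0 1.4 3.6
  endloop
 endfacet
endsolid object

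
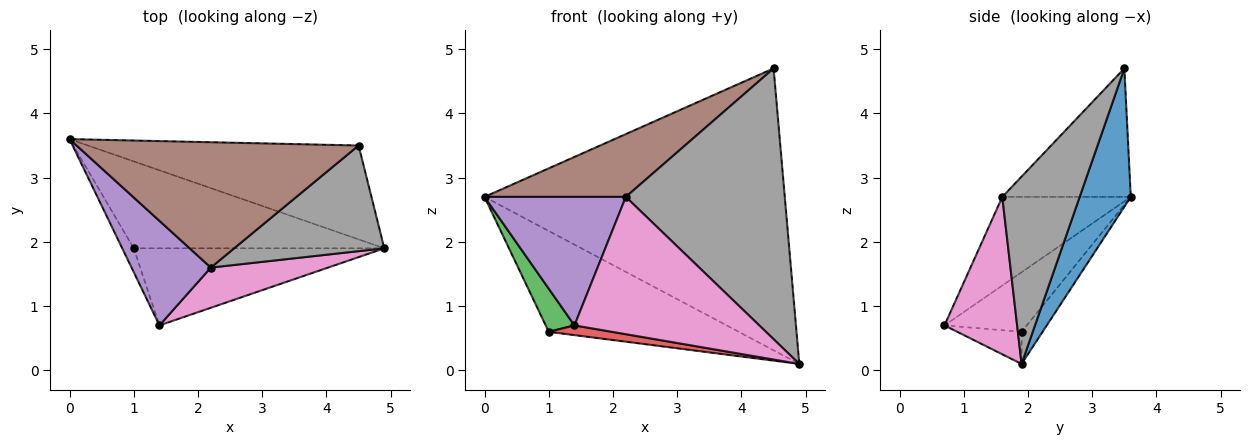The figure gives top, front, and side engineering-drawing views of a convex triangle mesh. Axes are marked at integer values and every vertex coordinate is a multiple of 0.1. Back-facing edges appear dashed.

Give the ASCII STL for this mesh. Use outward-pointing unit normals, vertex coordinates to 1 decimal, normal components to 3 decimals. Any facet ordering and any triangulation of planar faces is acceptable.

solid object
 facet normal 0.159 0.937 -0.312
  outer loop
   vertex 4.5 3.5 4.7
   vertex 4.9 1.9 0.1
   vertex 0.0 3.6 2.7
  endloop
 endfacet
 facet normal -0.083 0.755 -0.651
  outer loop
   vertex 1.0 1.9 0.6
   vertex 0.0 3.6 2.7
   vertex 4.9 1.9 0.1
  endloop
 endfacet
 facet normal -0.929 -0.325 -0.180
  outer loop
   vertex 1.0 1.9 0.6
   vertex 1.4 0.7 0.7
   vertex 0.0 3.6 2.7
  endloop
 endfacet
 facet normal -0.126 -0.124 -0.984
  outer loop
   vertex 1.0 1.9 0.6
   vertex 4.9 1.9 0.1
   vertex 1.4 0.7 0.7
  endloop
 endfacet
 facet normal -0.576 -0.634 0.516
  outer loop
   vertex 2.2 1.6 2.7
   vertex 0.0 3.6 2.7
   vertex 1.4 0.7 0.7
  endloop
 endfacet
 facet normal -0.377 -0.415 0.828
  outer loop
   vertex 2.2 1.6 2.7
   vertex 4.5 3.5 4.7
   vertex 0.0 3.6 2.7
  endloop
 endfacet
 facet normal 0.353 -0.898 0.263
  outer loop
   vertex 2.2 1.6 2.7
   vertex 1.4 0.7 0.7
   vertex 4.9 1.9 0.1
  endloop
 endfacet
 facet normal 0.413 -0.848 0.331
  outer loop
   vertex 2.2 1.6 2.7
   vertex 4.9 1.9 0.1
   vertex 4.5 3.5 4.7
  endloop
 endfacet
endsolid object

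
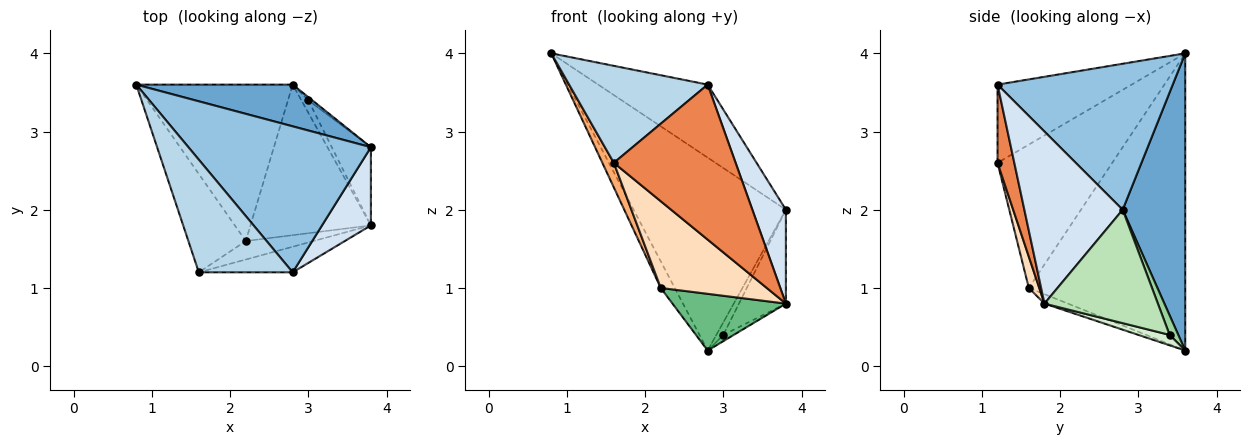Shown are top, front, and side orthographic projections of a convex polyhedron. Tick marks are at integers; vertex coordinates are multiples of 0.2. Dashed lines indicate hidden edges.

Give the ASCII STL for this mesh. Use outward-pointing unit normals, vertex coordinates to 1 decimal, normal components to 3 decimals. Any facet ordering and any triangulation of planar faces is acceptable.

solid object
 facet normal 0.373 0.907 0.196
  outer loop
   vertex 2.8 3.6 0.2
   vertex 0.8 3.6 4.0
   vertex 3.8 2.8 2.0
  endloop
 endfacet
 facet normal 0.582 0.364 0.727
  outer loop
   vertex 2.8 1.2 3.6
   vertex 3.8 2.8 2.0
   vertex 0.8 3.6 4.0
  endloop
 endfacet
 facet normal -0.534 -0.552 0.641
  outer loop
   vertex 2.8 1.2 3.6
   vertex 0.8 3.6 4.0
   vertex 1.6 1.2 2.6
  endloop
 endfacet
 facet normal 0.914 -0.312 0.260
  outer loop
   vertex 2.8 1.2 3.6
   vertex 3.8 1.8 0.8
   vertex 3.8 2.8 2.0
  endloop
 endfacet
 facet normal 0.135 -0.978 -0.161
  outer loop
   vertex 2.8 1.2 3.6
   vertex 1.6 1.2 2.6
   vertex 3.8 1.8 0.8
  endloop
 endfacet
 facet normal -0.925 -0.092 -0.370
  outer loop
   vertex 2.2 1.6 1.0
   vertex 1.6 1.2 2.6
   vertex 0.8 3.6 4.0
  endloop
 endfacet
 facet normal -0.882 0.079 -0.464
  outer loop
   vertex 2.2 1.6 1.0
   vertex 0.8 3.6 4.0
   vertex 2.8 3.6 0.2
  endloop
 endfacet
 facet normal 0.096 -0.974 -0.207
  outer loop
   vertex 2.2 1.6 1.0
   vertex 3.8 1.8 0.8
   vertex 1.6 1.2 2.6
  endloop
 endfacet
 facet normal -0.073 -0.352 -0.933
  outer loop
   vertex 2.2 1.6 1.0
   vertex 2.8 3.6 0.2
   vertex 3.8 1.8 0.8
  endloop
 endfacet
 facet normal 0.772 0.617 -0.154
  outer loop
   vertex 3.0 3.4 0.4
   vertex 2.8 3.6 0.2
   vertex 3.8 2.8 2.0
  endloop
 endfacet
 facet normal 0.880 0.364 -0.304
  outer loop
   vertex 3.0 3.4 0.4
   vertex 3.8 2.8 2.0
   vertex 3.8 1.8 0.8
  endloop
 endfacet
 facet normal 0.802 0.267 -0.535
  outer loop
   vertex 3.0 3.4 0.4
   vertex 3.8 1.8 0.8
   vertex 2.8 3.6 0.2
  endloop
 endfacet
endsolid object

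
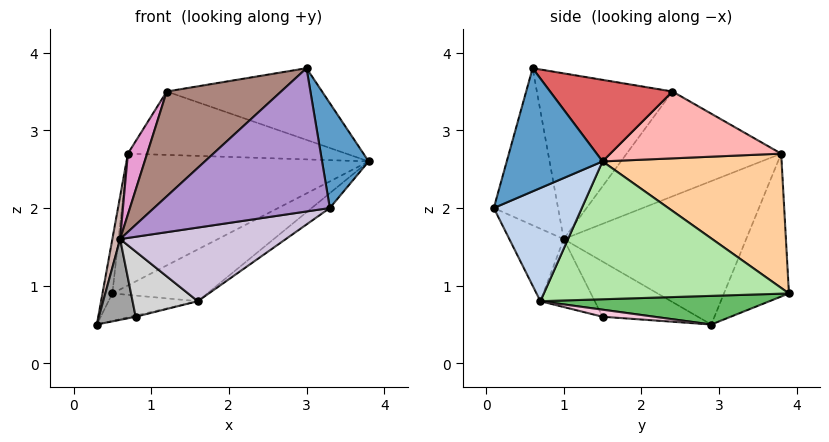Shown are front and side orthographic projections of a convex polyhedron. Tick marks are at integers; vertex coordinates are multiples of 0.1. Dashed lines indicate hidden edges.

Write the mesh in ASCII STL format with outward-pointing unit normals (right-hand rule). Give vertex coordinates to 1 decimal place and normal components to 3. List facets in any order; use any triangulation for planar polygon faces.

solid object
 facet normal 0.868 -0.422 0.262
  outer loop
   vertex 3.0 0.6 3.8
   vertex 3.3 0.1 2.0
   vertex 3.8 1.5 2.6
  endloop
 endfacet
 facet normal 0.601 0.124 -0.790
  outer loop
   vertex 1.6 0.7 0.8
   vertex 3.8 1.5 2.6
   vertex 3.3 0.1 2.0
  endloop
 endfacet
 facet normal -0.982 0.149 0.117
  outer loop
   vertex 0.5 3.9 0.9
   vertex 0.3 2.9 0.5
   vertex 0.7 3.8 2.7
  endloop
 endfacet
 facet normal 0.595 0.803 -0.022
  outer loop
   vertex 0.5 3.9 0.9
   vertex 0.7 3.8 2.7
   vertex 3.8 1.5 2.6
  endloop
 endfacet
 facet normal 0.548 0.214 -0.809
  outer loop
   vertex 0.5 3.9 0.9
   vertex 1.6 0.7 0.8
   vertex 0.3 2.9 0.5
  endloop
 endfacet
 facet normal 0.568 0.220 -0.793
  outer loop
   vertex 0.5 3.9 0.9
   vertex 3.8 1.5 2.6
   vertex 1.6 0.7 0.8
  endloop
 endfacet
 facet normal 0.437 0.555 0.708
  outer loop
   vertex 1.2 2.4 3.5
   vertex 3.0 0.6 3.8
   vertex 3.8 1.5 2.6
  endloop
 endfacet
 facet normal 0.437 0.559 0.705
  outer loop
   vertex 1.2 2.4 3.5
   vertex 3.8 1.5 2.6
   vertex 0.7 3.8 2.7
  endloop
 endfacet
 facet normal -0.336 -0.920 0.200
  outer loop
   vertex 0.6 1.0 1.6
   vertex 3.3 0.1 2.0
   vertex 3.0 0.6 3.8
  endloop
 endfacet
 facet normal -0.312 -0.950 -0.033
  outer loop
   vertex 0.6 1.0 1.6
   vertex 1.6 0.7 0.8
   vertex 3.3 0.1 2.0
  endloop
 endfacet
 facet normal -0.621 -0.524 0.582
  outer loop
   vertex 0.6 1.0 1.6
   vertex 3.0 0.6 3.8
   vertex 1.2 2.4 3.5
  endloop
 endfacet
 facet normal -0.980 -0.042 0.195
  outer loop
   vertex 0.6 1.0 1.6
   vertex 0.7 3.8 2.7
   vertex 0.3 2.9 0.5
  endloop
 endfacet
 facet normal -0.920 -0.114 0.375
  outer loop
   vertex 0.6 1.0 1.6
   vertex 1.2 2.4 3.5
   vertex 0.7 3.8 2.7
  endloop
 endfacet
 facet normal 0.268 0.027 -0.963
  outer loop
   vertex 0.8 1.5 0.6
   vertex 0.3 2.9 0.5
   vertex 1.6 0.7 0.8
  endloop
 endfacet
 facet normal -0.876 -0.338 -0.344
  outer loop
   vertex 0.8 1.5 0.6
   vertex 0.6 1.0 1.6
   vertex 0.3 2.9 0.5
  endloop
 endfacet
 facet normal -0.570 -0.684 -0.456
  outer loop
   vertex 0.8 1.5 0.6
   vertex 1.6 0.7 0.8
   vertex 0.6 1.0 1.6
  endloop
 endfacet
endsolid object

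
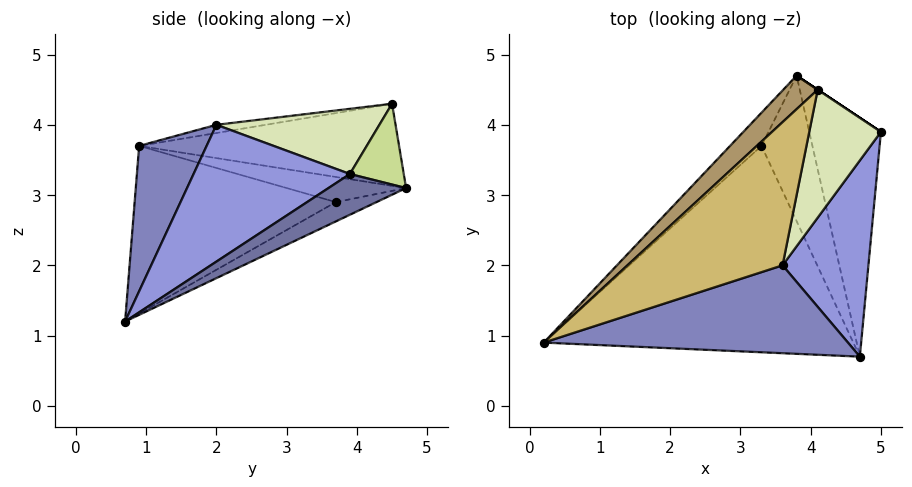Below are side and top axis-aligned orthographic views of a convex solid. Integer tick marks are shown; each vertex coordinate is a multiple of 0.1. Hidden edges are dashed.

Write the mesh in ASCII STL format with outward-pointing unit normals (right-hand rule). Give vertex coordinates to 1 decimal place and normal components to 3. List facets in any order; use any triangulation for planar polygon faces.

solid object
 facet normal 0.438 0.464 -0.770
  outer loop
   vertex 3.8 4.7 3.1
   vertex 5.0 3.9 3.3
   vertex 4.7 0.7 1.2
  endloop
 endfacet
 facet normal 0.231 -0.845 0.483
  outer loop
   vertex 3.6 2.0 4.0
   vertex 0.2 0.9 3.7
   vertex 4.7 0.7 1.2
  endloop
 endfacet
 facet normal 0.779 -0.394 0.489
  outer loop
   vertex 3.6 2.0 4.0
   vertex 4.7 0.7 1.2
   vertex 5.0 3.9 3.3
  endloop
 endfacet
 facet normal -0.459 0.266 -0.848
  outer loop
   vertex 3.3 3.7 2.9
   vertex 4.7 0.7 1.2
   vertex 0.2 0.9 3.7
  endloop
 endfacet
 facet normal -0.566 0.424 -0.707
  outer loop
   vertex 3.3 3.7 2.9
   vertex 0.2 0.9 3.7
   vertex 3.8 4.7 3.1
  endloop
 endfacet
 facet normal -0.333 0.342 -0.879
  outer loop
   vertex 3.3 3.7 2.9
   vertex 3.8 4.7 3.1
   vertex 4.7 0.7 1.2
  endloop
 endfacet
 facet normal 0.555 0.832 0.000
  outer loop
   vertex 4.1 4.5 4.3
   vertex 5.0 3.9 3.3
   vertex 3.8 4.7 3.1
  endloop
 endfacet
 facet normal 0.657 -0.218 0.722
  outer loop
   vertex 4.1 4.5 4.3
   vertex 3.6 2.0 4.0
   vertex 5.0 3.9 3.3
  endloop
 endfacet
 facet normal -0.674 0.683 0.282
  outer loop
   vertex 4.1 4.5 4.3
   vertex 3.8 4.7 3.1
   vertex 0.2 0.9 3.7
  endloop
 endfacet
 facet normal -0.052 -0.109 0.993
  outer loop
   vertex 4.1 4.5 4.3
   vertex 0.2 0.9 3.7
   vertex 3.6 2.0 4.0
  endloop
 endfacet
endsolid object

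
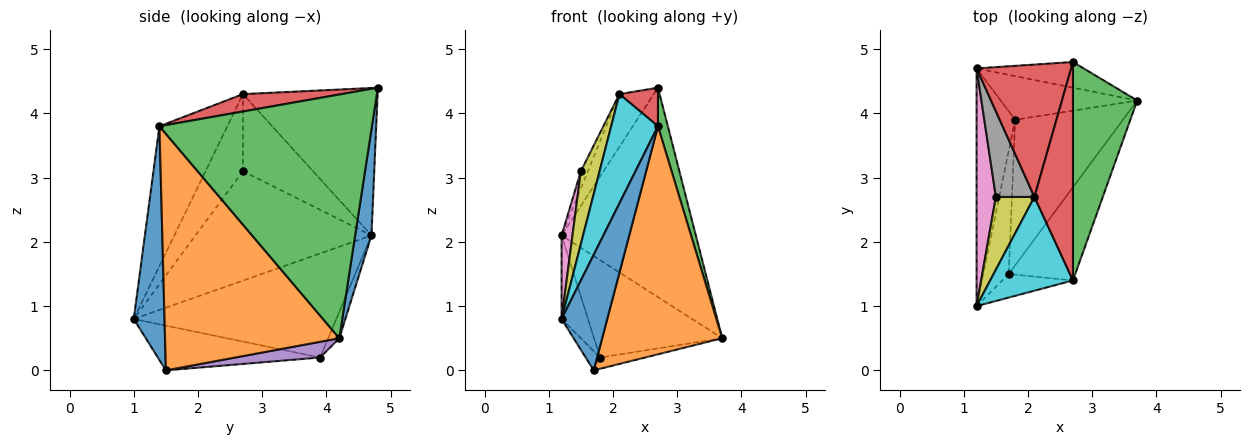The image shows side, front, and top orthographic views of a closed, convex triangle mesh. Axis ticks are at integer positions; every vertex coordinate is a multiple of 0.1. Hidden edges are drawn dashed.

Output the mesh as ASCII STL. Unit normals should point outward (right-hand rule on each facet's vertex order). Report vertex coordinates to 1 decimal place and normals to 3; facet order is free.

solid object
 facet normal 0.120 0.985 -0.121
  outer loop
   vertex 2.7 4.8 4.4
   vertex 3.7 4.2 0.5
   vertex 1.2 4.7 2.1
  endloop
 endfacet
 facet normal -0.079 0.910 -0.408
  outer loop
   vertex 1.8 3.9 0.2
   vertex 1.2 4.7 2.1
   vertex 3.7 4.2 0.5
  endloop
 endfacet
 facet normal -0.931 0.121 -0.345
  outer loop
   vertex 1.8 3.9 0.2
   vertex 1.2 1.0 0.8
   vertex 1.2 4.7 2.1
  endloop
 endfacet
 facet normal -0.823 0.210 0.528
  outer loop
   vertex 2.1 2.7 4.3
   vertex 2.7 4.8 4.4
   vertex 1.2 4.7 2.1
  endloop
 endfacet
 facet normal 0.144 0.076 -0.987
  outer loop
   vertex 1.7 1.5 0.0
   vertex 1.8 3.9 0.2
   vertex 3.7 4.2 0.5
  endloop
 endfacet
 facet normal -0.866 0.077 -0.493
  outer loop
   vertex 1.7 1.5 0.0
   vertex 1.2 1.0 0.8
   vertex 1.8 3.9 0.2
  endloop
 endfacet
 facet normal -0.983 -0.061 0.173
  outer loop
   vertex 1.5 2.7 3.1
   vertex 1.2 4.7 2.1
   vertex 1.2 1.0 0.8
  endloop
 endfacet
 facet normal -0.891 0.089 0.445
  outer loop
   vertex 1.5 2.7 3.1
   vertex 2.1 2.7 4.3
   vertex 1.2 4.7 2.1
  endloop
 endfacet
 facet normal -0.816 -0.408 0.408
  outer loop
   vertex 1.5 2.7 3.1
   vertex 1.2 1.0 0.8
   vertex 2.1 2.7 4.3
  endloop
 endfacet
 facet normal -0.740 -0.510 0.438
  outer loop
   vertex 2.7 1.4 3.8
   vertex 2.1 2.7 4.3
   vertex 1.2 1.0 0.8
  endloop
 endfacet
 facet normal 0.551 -0.818 -0.167
  outer loop
   vertex 2.7 1.4 3.8
   vertex 1.2 1.0 0.8
   vertex 1.7 1.5 0.0
  endloop
 endfacet
 facet normal 0.802 -0.553 -0.226
  outer loop
   vertex 2.7 1.4 3.8
   vertex 1.7 1.5 0.0
   vertex 3.7 4.2 0.5
  endloop
 endfacet
 facet normal 0.966 -0.045 0.255
  outer loop
   vertex 2.7 1.4 3.8
   vertex 3.7 4.2 0.5
   vertex 2.7 4.8 4.4
  endloop
 endfacet
 facet normal 0.406 -0.159 0.900
  outer loop
   vertex 2.7 1.4 3.8
   vertex 2.7 4.8 4.4
   vertex 2.1 2.7 4.3
  endloop
 endfacet
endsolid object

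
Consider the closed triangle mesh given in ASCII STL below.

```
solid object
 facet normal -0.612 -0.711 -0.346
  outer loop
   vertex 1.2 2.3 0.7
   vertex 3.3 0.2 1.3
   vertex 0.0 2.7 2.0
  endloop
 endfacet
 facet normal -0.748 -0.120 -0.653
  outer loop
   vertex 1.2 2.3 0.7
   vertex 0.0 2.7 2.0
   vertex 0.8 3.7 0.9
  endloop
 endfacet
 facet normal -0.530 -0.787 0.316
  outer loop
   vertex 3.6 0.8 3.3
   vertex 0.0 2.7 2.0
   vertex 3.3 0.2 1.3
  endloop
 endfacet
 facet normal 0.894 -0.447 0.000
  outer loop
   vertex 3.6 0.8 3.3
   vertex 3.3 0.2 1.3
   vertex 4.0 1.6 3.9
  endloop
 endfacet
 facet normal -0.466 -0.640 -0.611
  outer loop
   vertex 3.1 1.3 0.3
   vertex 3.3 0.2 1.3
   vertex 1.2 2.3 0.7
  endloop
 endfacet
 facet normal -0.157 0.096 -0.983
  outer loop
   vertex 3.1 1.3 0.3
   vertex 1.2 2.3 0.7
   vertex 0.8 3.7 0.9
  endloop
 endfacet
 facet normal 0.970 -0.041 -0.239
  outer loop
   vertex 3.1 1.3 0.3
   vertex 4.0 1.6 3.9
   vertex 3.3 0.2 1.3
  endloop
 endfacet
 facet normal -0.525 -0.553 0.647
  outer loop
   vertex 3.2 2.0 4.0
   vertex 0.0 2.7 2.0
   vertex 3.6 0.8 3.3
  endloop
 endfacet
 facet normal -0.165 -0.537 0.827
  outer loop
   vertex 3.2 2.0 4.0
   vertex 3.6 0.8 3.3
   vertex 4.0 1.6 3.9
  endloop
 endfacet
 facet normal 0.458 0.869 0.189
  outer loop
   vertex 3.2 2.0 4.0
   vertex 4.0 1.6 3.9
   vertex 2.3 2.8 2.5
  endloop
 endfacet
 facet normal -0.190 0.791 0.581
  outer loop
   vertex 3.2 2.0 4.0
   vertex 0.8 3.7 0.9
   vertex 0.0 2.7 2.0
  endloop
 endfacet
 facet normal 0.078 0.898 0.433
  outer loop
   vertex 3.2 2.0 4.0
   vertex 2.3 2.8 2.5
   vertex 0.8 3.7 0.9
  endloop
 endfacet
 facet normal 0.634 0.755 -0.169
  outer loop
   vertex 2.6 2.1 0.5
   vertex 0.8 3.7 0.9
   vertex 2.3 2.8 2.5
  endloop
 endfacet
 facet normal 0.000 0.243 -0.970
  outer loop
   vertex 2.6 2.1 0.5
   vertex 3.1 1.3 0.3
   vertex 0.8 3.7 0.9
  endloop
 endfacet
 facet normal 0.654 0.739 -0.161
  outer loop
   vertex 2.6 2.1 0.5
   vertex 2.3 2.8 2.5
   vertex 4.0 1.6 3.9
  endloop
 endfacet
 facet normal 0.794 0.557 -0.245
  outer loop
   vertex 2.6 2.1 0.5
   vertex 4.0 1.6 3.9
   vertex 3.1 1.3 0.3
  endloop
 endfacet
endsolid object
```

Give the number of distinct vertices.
10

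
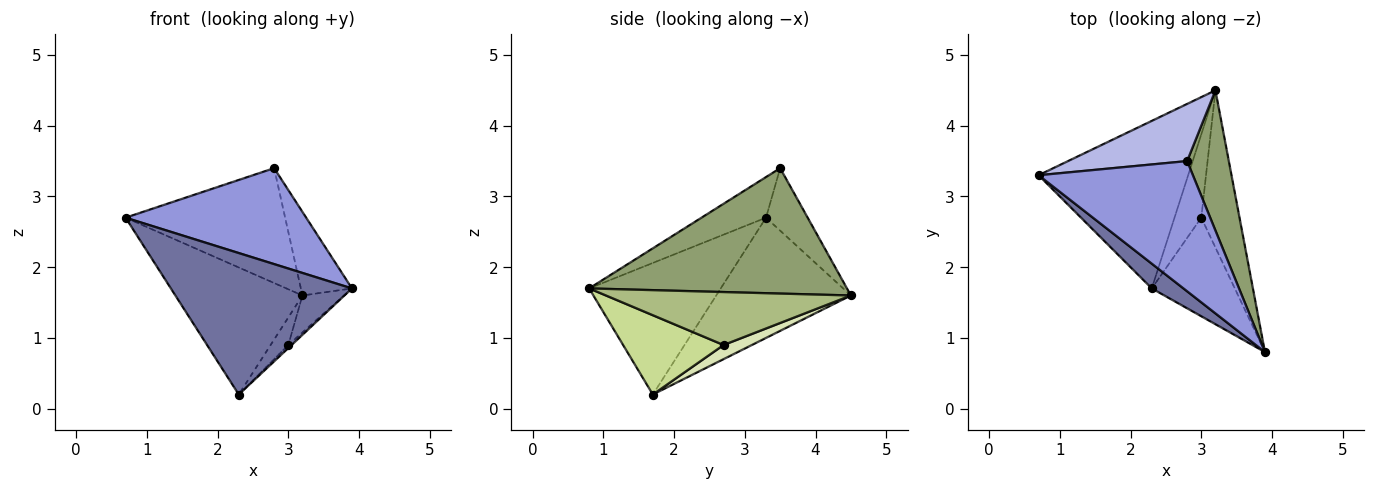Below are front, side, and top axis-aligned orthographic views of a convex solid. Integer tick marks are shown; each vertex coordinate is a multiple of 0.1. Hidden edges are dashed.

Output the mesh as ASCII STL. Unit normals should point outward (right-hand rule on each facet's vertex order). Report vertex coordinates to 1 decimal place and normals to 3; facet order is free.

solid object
 facet normal -0.582 -0.801 0.140
  outer loop
   vertex 2.3 1.7 0.2
   vertex 3.9 0.8 1.7
   vertex 0.7 3.3 2.7
  endloop
 endfacet
 facet normal -0.539 0.509 -0.671
  outer loop
   vertex 2.3 1.7 0.2
   vertex 0.7 3.3 2.7
   vertex 3.2 4.5 1.6
  endloop
 endfacet
 facet normal -0.207 -0.580 0.788
  outer loop
   vertex 2.8 3.5 3.4
   vertex 0.7 3.3 2.7
   vertex 3.9 0.8 1.7
  endloop
 endfacet
 facet normal -0.228 0.872 0.434
  outer loop
   vertex 2.8 3.5 3.4
   vertex 3.2 4.5 1.6
   vertex 0.7 3.3 2.7
  endloop
 endfacet
 facet normal 0.933 0.185 0.310
  outer loop
   vertex 2.8 3.5 3.4
   vertex 3.9 0.8 1.7
   vertex 3.2 4.5 1.6
  endloop
 endfacet
 facet normal 0.803 0.136 -0.580
  outer loop
   vertex 3.0 2.7 0.9
   vertex 3.2 4.5 1.6
   vertex 3.9 0.8 1.7
  endloop
 endfacet
 facet normal 0.691 0.023 -0.723
  outer loop
   vertex 3.0 2.7 0.9
   vertex 3.9 0.8 1.7
   vertex 2.3 1.7 0.2
  endloop
 endfacet
 facet normal 0.448 0.280 -0.849
  outer loop
   vertex 3.0 2.7 0.9
   vertex 2.3 1.7 0.2
   vertex 3.2 4.5 1.6
  endloop
 endfacet
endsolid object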